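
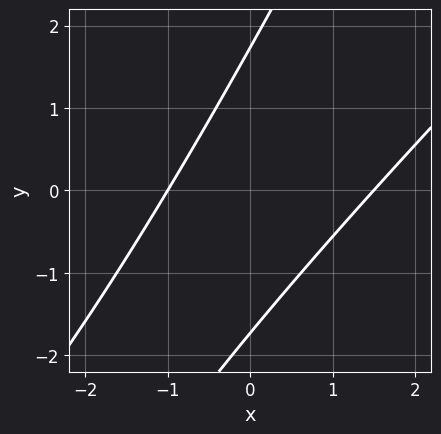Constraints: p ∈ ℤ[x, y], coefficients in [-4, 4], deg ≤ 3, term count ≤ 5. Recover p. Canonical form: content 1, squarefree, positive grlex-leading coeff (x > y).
2*x^2 - 3*x*y + y^2 - x - 3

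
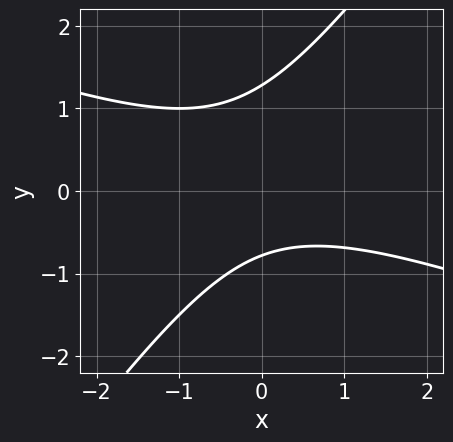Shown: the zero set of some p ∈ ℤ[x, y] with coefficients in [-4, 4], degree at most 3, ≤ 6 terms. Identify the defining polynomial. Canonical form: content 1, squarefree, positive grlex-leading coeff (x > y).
1. The degree is 2 — a generic line meets the curve in up to 2 points.
2. From the visible intercepts: the curve avoids every integer x-axis point in the box.
3. Matching integer coefficients to the picture gives p.

x^2 + 2*x*y - 2*y^2 + y + 2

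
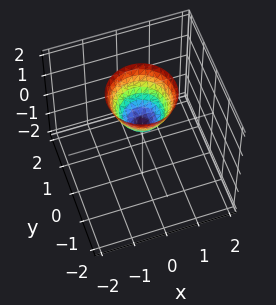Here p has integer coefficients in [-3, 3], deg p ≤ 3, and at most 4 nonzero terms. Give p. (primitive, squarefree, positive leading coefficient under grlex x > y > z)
deg p = 2. No degree-1 surface has this shape.
Symmetries: the z-axis is an axis of rotation, so x and y enter only as x² + y².
Observable constraints: a circular section at z = 1 has radius between 0 and 1; the surface avoids every integer x-axis point in the box; no y-intercept at any integer in the box.
Fitting integer coefficients to these (and the overall shape) gives p.

3*x^2 + 3*y^2 - 2*z + 1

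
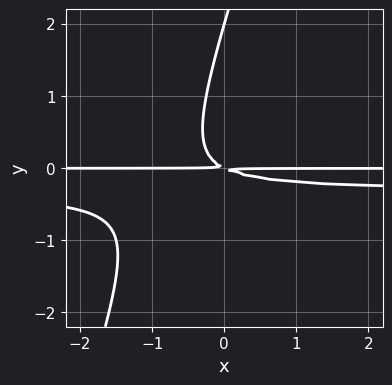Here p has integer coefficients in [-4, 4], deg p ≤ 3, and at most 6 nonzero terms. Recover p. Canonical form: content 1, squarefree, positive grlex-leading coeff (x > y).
3*x*y^2 - y^3 + x*y + 2*y^2

1. deg p = 3. No degree-2 curve has this shape.
2. Reading off the gridlines: one y-axis crossing is at y = 2; the visible x-axis segment lies entirely on the curve.
3. Putting this together gives p.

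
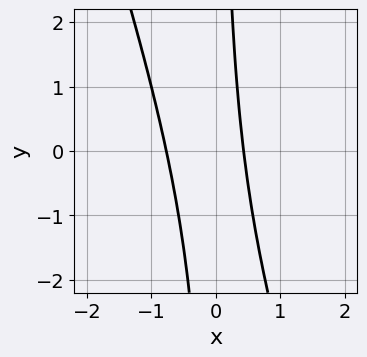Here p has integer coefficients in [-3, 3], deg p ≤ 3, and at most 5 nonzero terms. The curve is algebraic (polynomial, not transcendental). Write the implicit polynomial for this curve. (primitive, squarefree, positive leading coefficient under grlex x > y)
First, the degree is 2 — a generic line meets the curve in up to 2 points.
Then, observable constraints: it misses every integer gridline on the y-axis.
Finally, fitting integer coefficients to these (and the overall shape) gives p.

3*x^2 + x*y + x - 1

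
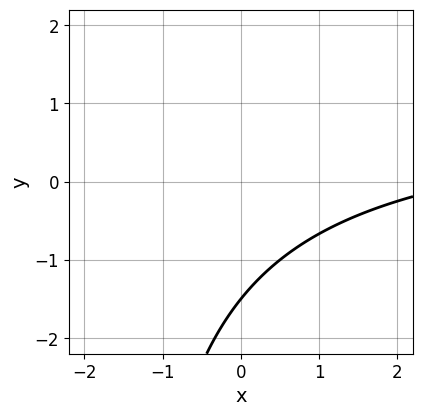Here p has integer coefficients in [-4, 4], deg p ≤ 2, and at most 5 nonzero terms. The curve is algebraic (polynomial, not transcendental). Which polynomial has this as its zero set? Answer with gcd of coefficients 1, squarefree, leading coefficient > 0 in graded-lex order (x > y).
x*y - x + 2*y + 3

First, the degree is 2 — no degree-1 curve has this shape.
Then, from the axis intercepts and sections: it misses every integer gridline on the x-axis.
Finally, solving for integer coefficients yields p as stated.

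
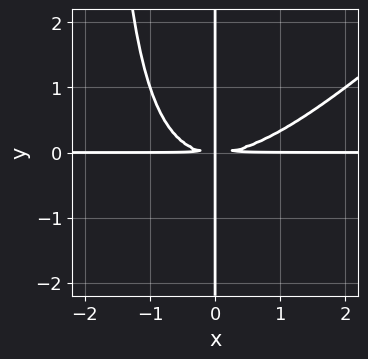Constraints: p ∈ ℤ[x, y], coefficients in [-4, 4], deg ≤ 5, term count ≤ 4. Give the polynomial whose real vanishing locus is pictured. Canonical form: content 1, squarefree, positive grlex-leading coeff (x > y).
x^3*y - x^2*y^2 - 2*x*y^2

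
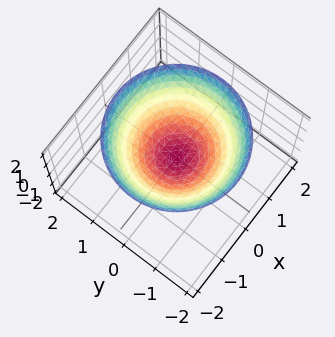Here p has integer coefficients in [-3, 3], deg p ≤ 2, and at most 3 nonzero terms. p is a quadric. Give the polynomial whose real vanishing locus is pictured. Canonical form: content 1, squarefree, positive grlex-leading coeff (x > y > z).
2*x^2 + 2*y^2 - 3*z

First, deg p = 2. A single bowl opening along one axis; a quadric.
Next, symmetries: rotational symmetry about the z-axis ⇒ p depends on x, y only through x² + y².
Next, against the integer gridlines: one y-axis crossing is at y = 0; it crosses the z-axis at the gridline z = 0.
Finally, together with the visible shape, these determine p as stated.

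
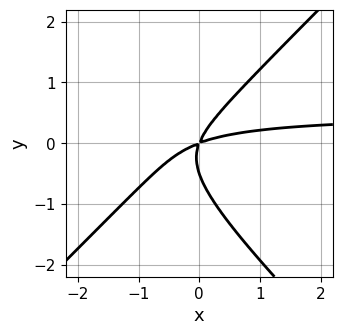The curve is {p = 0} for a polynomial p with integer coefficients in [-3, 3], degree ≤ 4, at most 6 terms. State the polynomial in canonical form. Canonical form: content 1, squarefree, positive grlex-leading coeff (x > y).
First, degree: no degree-2 curve has this shape, so deg p = 3.
Finally, the integer polynomial consistent with all of this is the stated p.

2*x^2*y - 2*y^3 - x^2 + 3*x*y - y^2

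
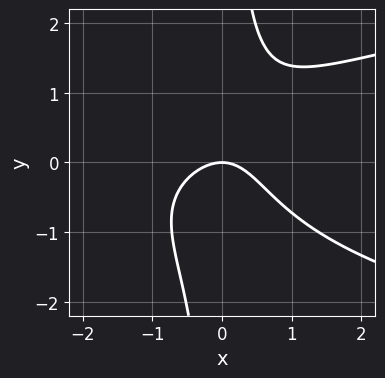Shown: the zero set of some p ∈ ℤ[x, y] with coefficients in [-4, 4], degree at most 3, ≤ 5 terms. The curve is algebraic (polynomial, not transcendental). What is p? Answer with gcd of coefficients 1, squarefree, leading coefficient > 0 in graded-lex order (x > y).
The degree is 3 — the shape is more complex than any degree-2 curve.
Checking where it meets the axes: it crosses the y-axis at the gridline y = 0; it crosses the x-axis at the gridline x = 0.
Matching integer coefficients to the picture gives p.

3*x*y^2 - 3*x^2 + x*y - 3*y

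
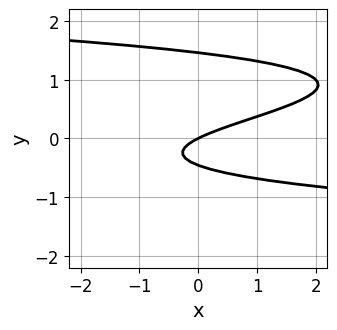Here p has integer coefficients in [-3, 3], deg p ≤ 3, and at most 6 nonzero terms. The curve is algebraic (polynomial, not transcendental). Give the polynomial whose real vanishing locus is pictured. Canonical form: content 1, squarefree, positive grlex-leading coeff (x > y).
1. deg p = 3. A generic line meets the curve in up to 3 points.
2. From the visible intercepts: it crosses the x-axis at the gridline x = 0; one y-axis crossing is at y = 0.
3. Solving for integer coefficients yields p as stated.

3*y^3 - 3*y^2 + x - 2*y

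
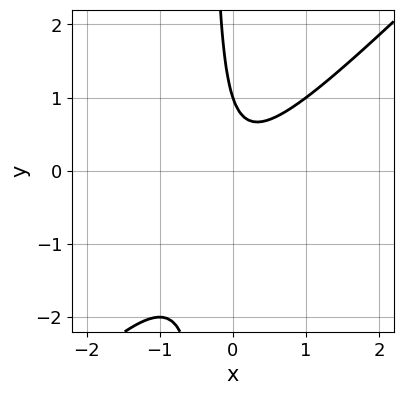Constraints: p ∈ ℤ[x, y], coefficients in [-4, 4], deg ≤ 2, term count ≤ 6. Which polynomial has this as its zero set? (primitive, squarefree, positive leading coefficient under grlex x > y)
(a) deg p = 2.
(b) Reading off the gridlines: one y-axis crossing is at y = 1; it misses every integer gridline on the x-axis.
(c) Fitting integer coefficients to these (and the overall shape) gives p.

3*x^2 - 3*x*y - y + 1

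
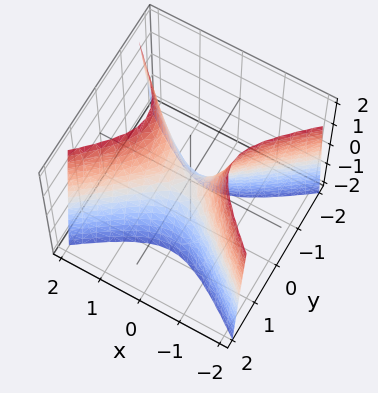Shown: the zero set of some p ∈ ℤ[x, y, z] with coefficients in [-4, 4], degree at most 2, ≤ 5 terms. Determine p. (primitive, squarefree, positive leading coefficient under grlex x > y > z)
2*x^2 - 3*y^2 - z

First, degree: a hyperbolic paraboloid; a quadric, so deg p = 2.
Then, symmetries: mirror symmetry y ↦ −y ⇒ only even powers of y; mirror symmetry x ↦ −x ⇒ only even powers of x.
Next, observable constraints: it meets the y-axis at y = 0 (among the integer gridlines); it crosses the x-axis at the gridline x = 0; one z-axis crossing is at z = 0.
Finally, together with the visible shape, these determine p as stated.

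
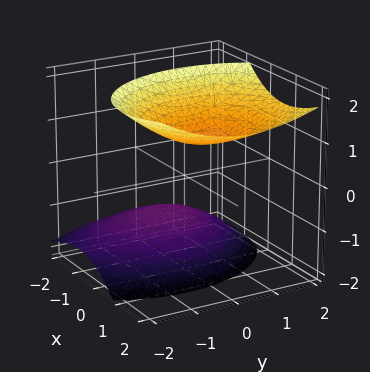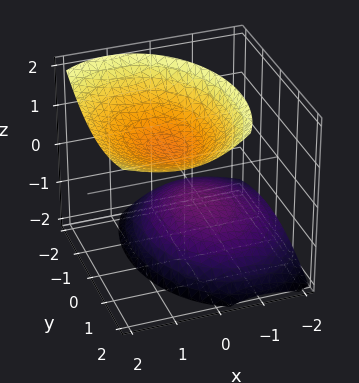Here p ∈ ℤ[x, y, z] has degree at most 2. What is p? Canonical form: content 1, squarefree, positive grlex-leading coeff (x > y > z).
1. There are 2 components. Treating them together as one polynomial.
2. The degree is 2 — no degree-1 surface has this shape.
3. Against the integer gridlines: it misses every integer gridline on the y-axis; it misses every integer gridline on the x-axis; the z-axis gridline crossings are at z ∈ {-1, 1}.
4. Assembling these constraints gives the stated polynomial.

3*x^2 - 3*x*z + 2*y^2 - y*z - 3*z^2 + 3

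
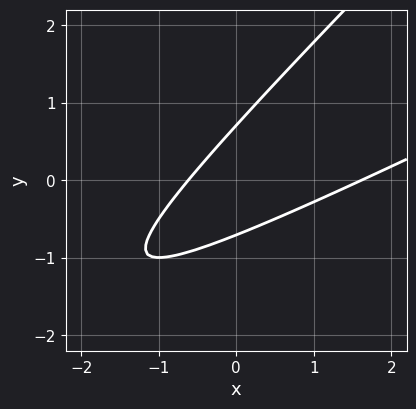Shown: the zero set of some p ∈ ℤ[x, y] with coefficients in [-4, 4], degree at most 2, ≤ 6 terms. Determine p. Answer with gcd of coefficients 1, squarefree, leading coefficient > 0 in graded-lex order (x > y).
(a) The degree is 2 — no degree-1 curve has this shape.
(b) Putting this together gives p.

x^2 - 3*x*y + 2*y^2 - x - 1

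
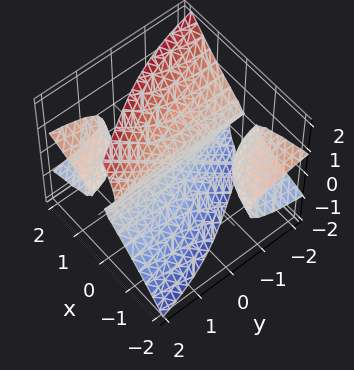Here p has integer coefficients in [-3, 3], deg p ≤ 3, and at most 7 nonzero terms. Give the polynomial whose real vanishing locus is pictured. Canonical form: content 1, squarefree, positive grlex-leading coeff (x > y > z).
x^2*y - 3*x*z^2 - 2*y*z^2 + 2*z^3 - x

(a) The picture has 3 separate pieces.
(b) Degree: no degree-2 surface has this shape, so deg p = 3.
(c) Against the integer gridlines: every point of the y-axis in the box is on the surface; it meets the z-axis at z = 0 (among the integer gridlines); it meets the x-axis at x = 0 (among the integer gridlines).
(d) Matching integer coefficients to the picture gives p.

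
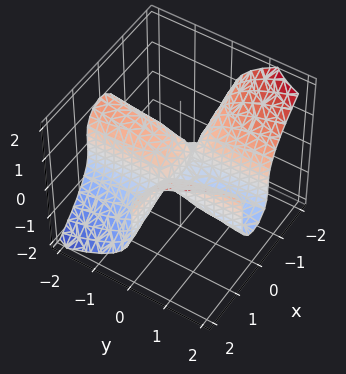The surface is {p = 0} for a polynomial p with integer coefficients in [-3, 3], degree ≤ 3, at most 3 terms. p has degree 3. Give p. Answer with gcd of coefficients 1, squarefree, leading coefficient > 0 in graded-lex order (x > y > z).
3*x^2*y - 2*z^3 - y

1. deg p = 3. A generic line meets the surface in up to 3 points.
2. From the axis intercepts and sections: every point of the x-axis in the box is on the surface; it meets the z-axis at z = 0 (among the integer gridlines); it crosses the y-axis at the gridline y = 0.
3. Matching integer coefficients to the picture gives p.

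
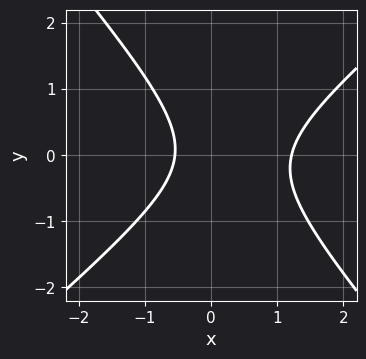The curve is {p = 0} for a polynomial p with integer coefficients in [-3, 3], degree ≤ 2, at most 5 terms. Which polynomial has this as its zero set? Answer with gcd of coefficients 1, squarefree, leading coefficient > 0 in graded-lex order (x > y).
The degree is 2 — the shape is more complex than any degree-1 curve.
Observable constraints: the curve avoids every integer y-axis point in the box.
Matching integer coefficients to the picture gives p.

3*x^2 - x*y - 3*y^2 - 2*x - 2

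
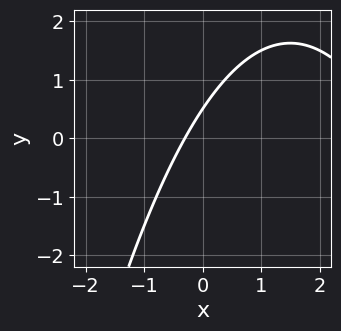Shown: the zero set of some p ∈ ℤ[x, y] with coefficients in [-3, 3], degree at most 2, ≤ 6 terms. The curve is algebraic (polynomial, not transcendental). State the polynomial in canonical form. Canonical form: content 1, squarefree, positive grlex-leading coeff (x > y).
x^2 - 3*x + 2*y - 1

(a) Degree: the shape is more complex than any degree-1 curve, so deg p = 2.
(b) Matching integer coefficients to the picture gives p.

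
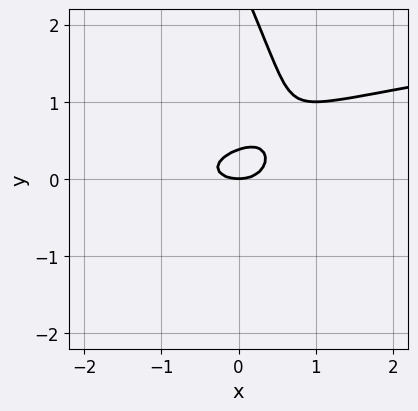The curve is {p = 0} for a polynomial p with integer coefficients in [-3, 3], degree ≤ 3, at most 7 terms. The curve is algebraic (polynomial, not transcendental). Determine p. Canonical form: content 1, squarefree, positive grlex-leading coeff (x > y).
(a) The degree is 3 — the shape is more complex than any degree-2 curve.
(b) From the axis intercepts and sections: it crosses the y-axis at the gridline y = 0; it crosses the x-axis at the gridline x = 0.
(c) The integer polynomial consistent with all of this is the stated p.

2*x*y^2 + y^3 - x^2 - 3*y^2 + y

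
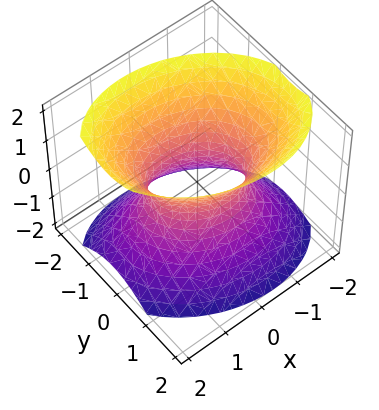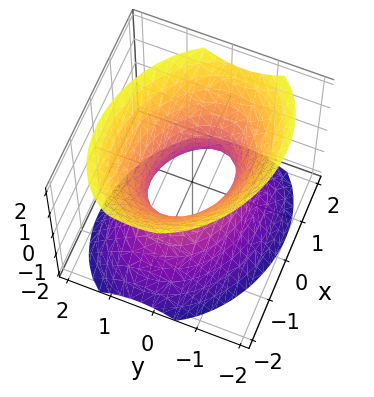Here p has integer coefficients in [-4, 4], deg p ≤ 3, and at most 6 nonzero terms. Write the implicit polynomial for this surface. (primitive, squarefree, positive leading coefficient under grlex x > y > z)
(a) deg p = 2.
(b) Against the integer gridlines: no z-intercept at any integer in the box; the x-axis gridline crossings are at x ∈ {-1, 1}.
(c) Solving for integer coefficients yields p as stated.

2*x^2 + x*y + 3*y^2 - 2*z^2 - 2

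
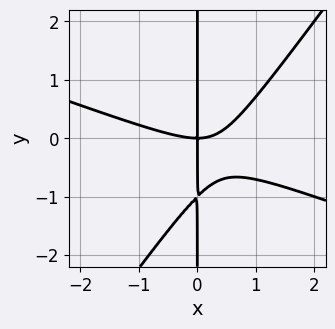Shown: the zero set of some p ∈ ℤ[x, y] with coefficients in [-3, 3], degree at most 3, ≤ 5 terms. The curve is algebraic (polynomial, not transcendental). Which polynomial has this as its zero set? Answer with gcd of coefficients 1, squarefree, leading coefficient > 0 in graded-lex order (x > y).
x^3 + 2*x^2*y - 2*x*y^2 - 2*x*y

First, degree: the shape is more complex than any degree-2 curve, so deg p = 3.
Then, against the integer gridlines: the visible y-axis segment lies entirely on the curve; it crosses the x-axis at the gridline x = 0.
Finally, together with the visible shape, these determine p as stated.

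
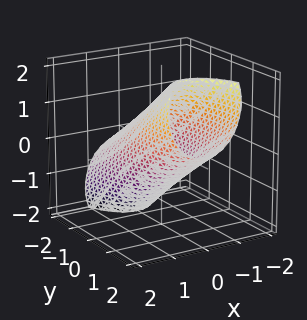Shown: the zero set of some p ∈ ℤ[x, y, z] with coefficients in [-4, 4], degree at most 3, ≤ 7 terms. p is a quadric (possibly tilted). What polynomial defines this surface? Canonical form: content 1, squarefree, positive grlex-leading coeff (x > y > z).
(a) deg p = 2. A generic line meets the surface in up to 2 points.
(b) Checking where it meets the axes: the x-axis gridline crossings are at x ∈ {-1, 1}.
(c) Fitting integer coefficients to these (and the overall shape) gives p.

3*x^2 + y^2 - 3*y*z + 2*z^2 - 3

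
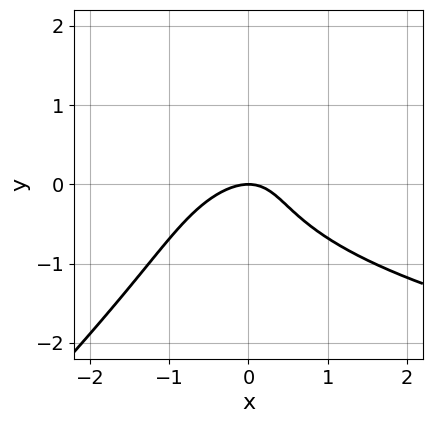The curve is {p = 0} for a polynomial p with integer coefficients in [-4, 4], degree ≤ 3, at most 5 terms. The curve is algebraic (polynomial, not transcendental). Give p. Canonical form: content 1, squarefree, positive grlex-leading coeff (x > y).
3*x*y^2 - 3*y^3 - 3*x^2 + 2*x*y - 3*y

1. deg p = 3.
2. From the visible intercepts: it meets the x-axis at x = 0 (among the integer gridlines); one y-axis crossing is at y = 0.
3. The integer polynomial consistent with all of this is the stated p.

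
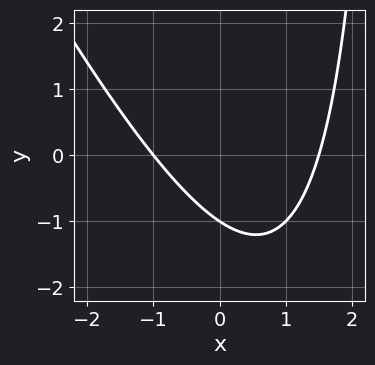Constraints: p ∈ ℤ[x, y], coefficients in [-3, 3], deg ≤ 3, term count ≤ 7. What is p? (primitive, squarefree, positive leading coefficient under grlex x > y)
2*x^2 + x*y - x - 3*y - 3

(a) The degree is 2 — no degree-1 curve has this shape.
(b) Checking where it meets the axes: it crosses the y-axis at the gridline y = -1; it meets the x-axis at x = -1 (among the integer gridlines).
(c) Together with the visible shape, these determine p as stated.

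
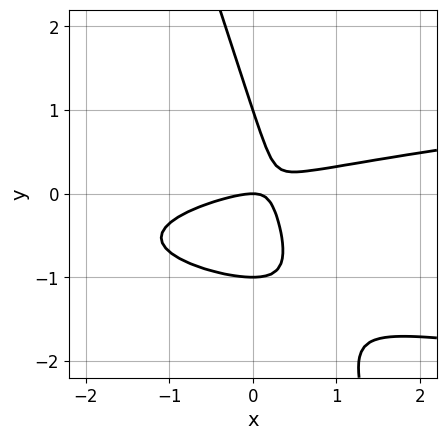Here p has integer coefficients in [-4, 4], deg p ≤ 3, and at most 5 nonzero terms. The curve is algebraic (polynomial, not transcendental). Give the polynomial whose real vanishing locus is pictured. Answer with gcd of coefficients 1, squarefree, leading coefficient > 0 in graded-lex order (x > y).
deg p = 3. No degree-2 curve has this shape.
Against the integer gridlines: it meets the x-axis at x = 0 (among the integer gridlines); among the integer gridlines, it crosses the y-axis at y ∈ {-1, 0, 1}.
Solving for integer coefficients yields p as stated.

3*x*y^2 + y^3 - x^2 + 3*x*y - y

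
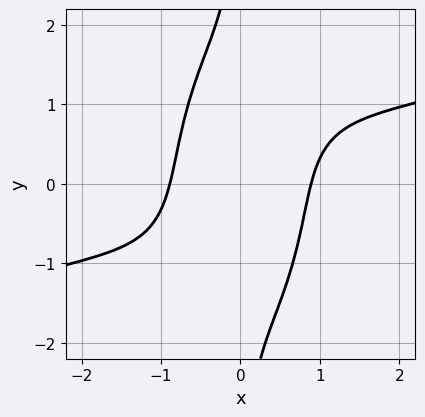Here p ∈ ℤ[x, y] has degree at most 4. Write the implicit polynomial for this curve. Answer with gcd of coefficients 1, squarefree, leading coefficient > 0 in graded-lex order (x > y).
The degree is 4 — the shape is more complex than any degree-3 curve.
Reading off the gridlines: the curve avoids every integer y-axis point in the box.
Together with the visible shape, these determine p as stated.

x^4 - 3*x^3*y - x*y^3 + 3*x^2 - 3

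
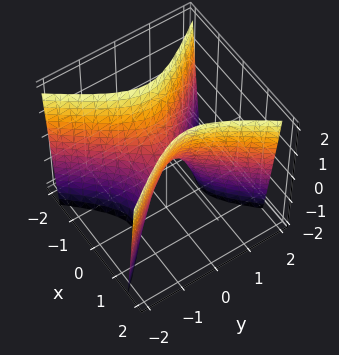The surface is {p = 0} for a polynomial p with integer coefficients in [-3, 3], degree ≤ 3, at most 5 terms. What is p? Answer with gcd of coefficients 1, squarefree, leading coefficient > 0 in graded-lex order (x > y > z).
3*x^2 - 2*y^2 - z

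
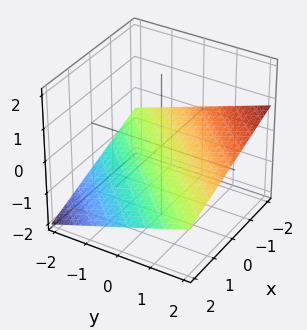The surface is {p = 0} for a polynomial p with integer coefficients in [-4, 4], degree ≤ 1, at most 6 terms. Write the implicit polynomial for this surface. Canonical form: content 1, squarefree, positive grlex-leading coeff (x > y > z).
x - y + 3*z + 2

First, degree: the surface is flat (a plane), so deg p = 1.
Then, reading off the gridlines: it meets the x-axis at x = -2 (among the integer gridlines); one y-axis crossing is at y = 2.
Finally, assembling these constraints gives the stated polynomial.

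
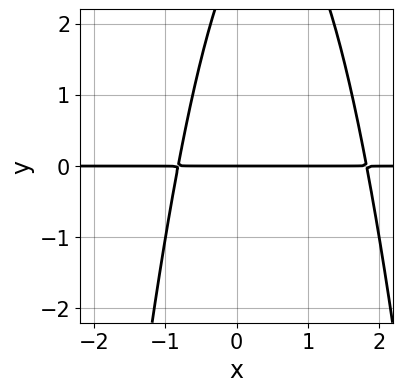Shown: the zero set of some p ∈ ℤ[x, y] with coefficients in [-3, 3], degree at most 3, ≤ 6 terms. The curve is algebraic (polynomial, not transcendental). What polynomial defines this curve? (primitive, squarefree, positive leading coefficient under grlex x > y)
2*x^2*y - 2*x*y + y^2 - 3*y

(a) deg p = 3. A generic line meets the curve in up to 3 points.
(b) From the axis intercepts and sections: one y-axis crossing is at y = 0; every point of the x-axis in the box is on the curve.
(c) These observations pin down the coefficients.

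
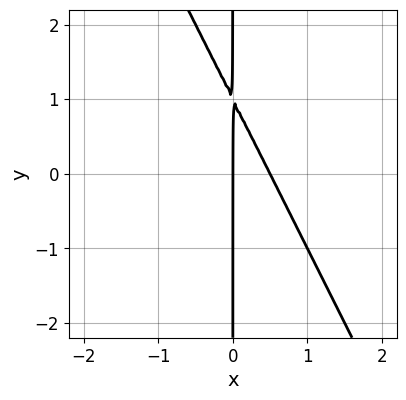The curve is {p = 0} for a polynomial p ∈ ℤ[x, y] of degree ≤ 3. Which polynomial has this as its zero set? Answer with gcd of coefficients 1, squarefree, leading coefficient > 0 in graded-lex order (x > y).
2*x^2 + x*y - x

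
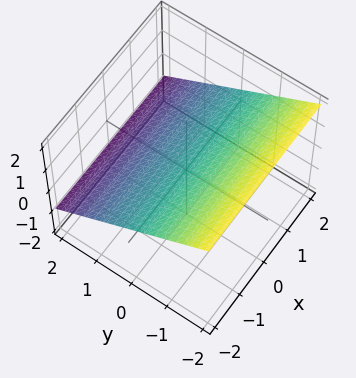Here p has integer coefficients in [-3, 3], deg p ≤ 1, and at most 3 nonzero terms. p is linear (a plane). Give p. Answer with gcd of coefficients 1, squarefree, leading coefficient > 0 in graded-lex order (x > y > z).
1. The degree is 1 — the surface is flat (a plane).
2. From the visible intercepts: one y-axis crossing is at y = 1; no x-intercept at any integer in the box.
3. Assembling these constraints gives the stated polynomial.

2*y + 3*z - 2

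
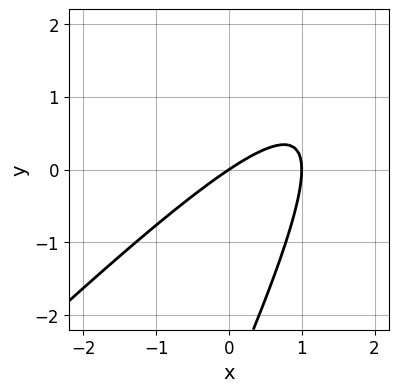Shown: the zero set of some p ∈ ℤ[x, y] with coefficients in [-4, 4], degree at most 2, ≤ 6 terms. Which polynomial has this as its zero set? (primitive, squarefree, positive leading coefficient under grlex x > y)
2*x^2 - 3*x*y + y^2 - 2*x + 3*y

(a) Degree: the shape is more complex than any degree-1 curve, so deg p = 2.
(b) From the visible intercepts: among the integer gridlines, it crosses the x-axis at x ∈ {0, 1}; one y-axis crossing is at y = 0.
(c) Together with the visible shape, these determine p as stated.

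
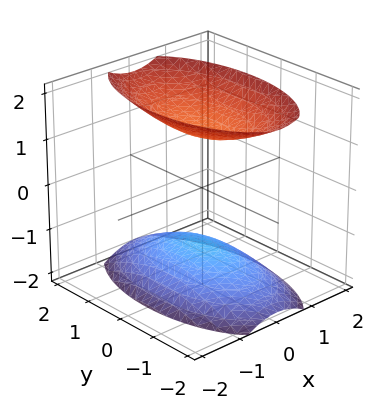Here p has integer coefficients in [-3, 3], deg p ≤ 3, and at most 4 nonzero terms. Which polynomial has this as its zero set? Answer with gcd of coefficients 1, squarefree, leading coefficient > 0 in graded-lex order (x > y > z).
3*x^2 + y^2 - 2*z^2 + 3

1. There are 2 components. They look like related sheets of one shape, so recover p as a whole.
2. The degree is 2 — two sheets facing apart; a quadric.
3. Symmetries: the z ↦ −z reflection is a symmetry, so z appears only in even powers; it's symmetric under y → −y, forcing even powers of y; mirror symmetry x ↦ −x ⇒ only even powers of x.
4. Observable constraints: it misses every integer gridline on the y-axis; no x-intercept at any integer in the box.
5. These observations pin down the coefficients.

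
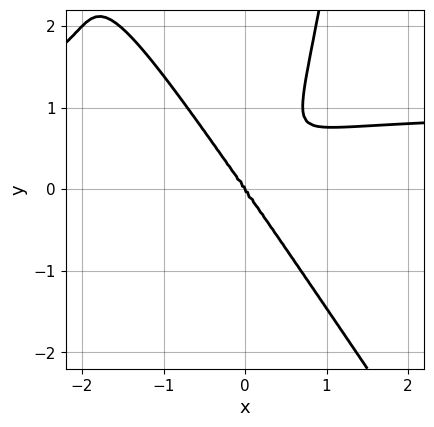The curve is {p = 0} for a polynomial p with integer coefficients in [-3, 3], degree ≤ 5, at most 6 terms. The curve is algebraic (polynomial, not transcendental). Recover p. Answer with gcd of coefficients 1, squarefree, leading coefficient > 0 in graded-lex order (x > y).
(a) Degree: a generic line meets the curve in up to 4 points, so deg p = 4.
(b) Against the integer gridlines: it meets the x-axis at x = 0 (among the integer gridlines); it meets the y-axis at y = 0 (among the integer gridlines).
(c) The integer polynomial consistent with all of this is the stated p.

3*x^3*y + 2*x^2*y^2 - 3*x^3 - y^3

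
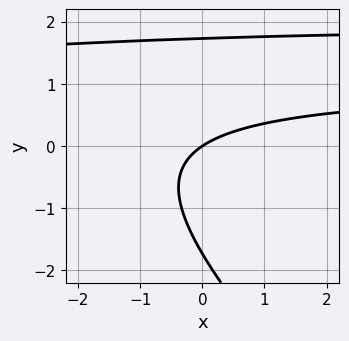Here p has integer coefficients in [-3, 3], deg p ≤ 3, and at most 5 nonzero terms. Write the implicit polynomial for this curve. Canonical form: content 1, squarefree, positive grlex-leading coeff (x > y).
x*y^2 + y^3 - 3*x*y + 2*x - 3*y

First, the degree is 3 — a generic line meets the curve in up to 3 points.
Then, reading off the gridlines: it crosses the y-axis at the gridline y = 0; one x-axis crossing is at x = 0.
Finally, putting this together gives p.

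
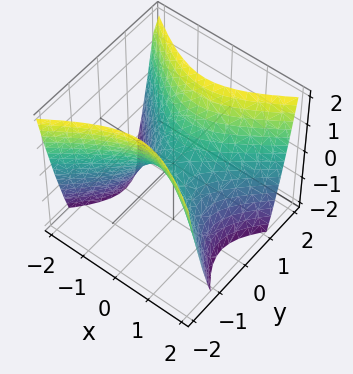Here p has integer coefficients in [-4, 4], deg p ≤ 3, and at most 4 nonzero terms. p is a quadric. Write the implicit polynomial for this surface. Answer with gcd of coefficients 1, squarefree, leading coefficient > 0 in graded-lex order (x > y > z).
2*x^2 - 3*y^2 + 2*z

1. Degree: a hyperbolic paraboloid; a quadric, so deg p = 2.
2. Symmetries: mirror symmetry x ↦ −x ⇒ only even powers of x; it's symmetric under y → −y, forcing even powers of y.
3. From the visible intercepts: it crosses the y-axis at the gridline y = 0; it meets the x-axis at x = 0 (among the integer gridlines).
4. Matching integer coefficients to the picture gives p.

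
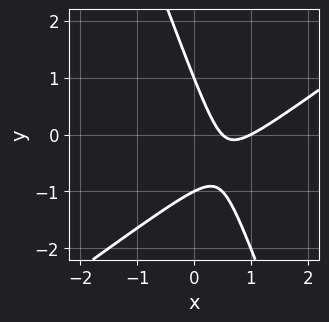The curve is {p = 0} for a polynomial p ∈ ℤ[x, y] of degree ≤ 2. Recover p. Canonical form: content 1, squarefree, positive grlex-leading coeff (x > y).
2*x^2 - 2*x*y - y^2 - 3*x + 1

First, degree: the shape is more complex than any degree-1 curve, so deg p = 2.
Then, reading off the gridlines: the y-axis gridline crossings are at y ∈ {-1, 1}; one x-axis crossing is at x = 1.
Finally, fitting integer coefficients to these (and the overall shape) gives p.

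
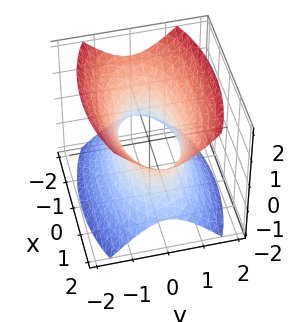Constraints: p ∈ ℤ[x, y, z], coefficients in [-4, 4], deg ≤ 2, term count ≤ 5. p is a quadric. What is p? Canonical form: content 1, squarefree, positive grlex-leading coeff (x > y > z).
x^2 + 3*y^2 - 2*z^2 - 2

(a) Degree: an hourglass — one-sheet hyperboloid; a quadric, so deg p = 2.
(b) Symmetries: the y ↦ −y reflection is a symmetry, so y appears only in even powers; the x ↦ −x reflection is a symmetry, so x appears only in even powers; mirror symmetry z ↦ −z ⇒ only even powers of z.
(c) Against the integer gridlines: the surface avoids every integer z-axis point in the box.
(d) Together with the visible shape, these determine p as stated.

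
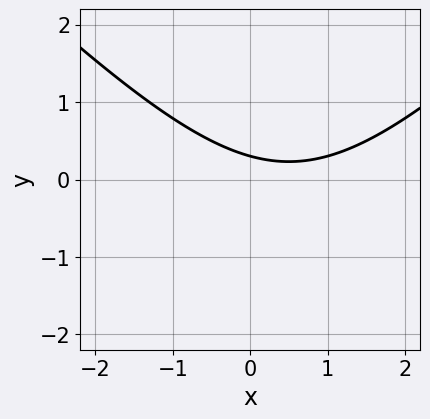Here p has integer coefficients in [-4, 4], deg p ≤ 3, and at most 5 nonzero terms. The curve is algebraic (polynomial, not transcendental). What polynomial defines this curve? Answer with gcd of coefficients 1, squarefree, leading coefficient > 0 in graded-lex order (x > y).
x^2 - y^2 - x - 3*y + 1

(a) deg p = 2. A generic line meets the curve in up to 2 points.
(b) Reading off the gridlines: the curve avoids every integer x-axis point in the box.
(c) Putting this together gives p.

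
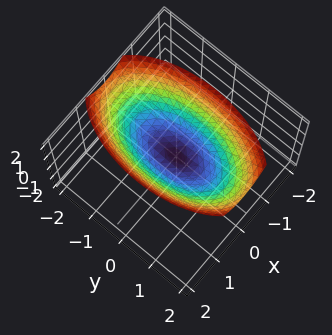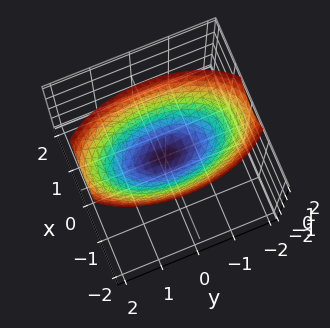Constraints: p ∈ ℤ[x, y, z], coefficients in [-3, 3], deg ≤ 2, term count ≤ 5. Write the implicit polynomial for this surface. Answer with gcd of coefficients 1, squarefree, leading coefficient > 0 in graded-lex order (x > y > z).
3*x^2 + y^2 - 3*z

First, the degree is 2 — a paraboloid; a quadric.
Then, symmetries: the x ↦ −x reflection is a symmetry, so x appears only in even powers; it's symmetric under y → −y, forcing even powers of y.
Then, observable constraints: one x-axis crossing is at x = 0; it meets the y-axis at y = 0 (among the integer gridlines).
Finally, together with the visible shape, these determine p as stated.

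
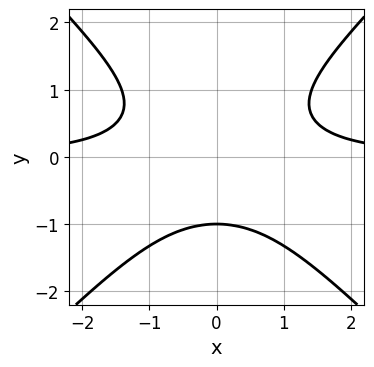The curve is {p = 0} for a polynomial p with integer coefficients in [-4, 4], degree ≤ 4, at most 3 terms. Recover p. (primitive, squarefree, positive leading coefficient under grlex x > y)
x^2*y - y^3 - 1

1. deg p = 3. The shape is more complex than any degree-2 curve.
2. Symmetries: the x ↦ −x reflection is a symmetry, so x appears only in even powers.
3. Against the integer gridlines: it misses every integer gridline on the x-axis; it crosses the y-axis at the gridline y = -1.
4. These observations pin down the coefficients.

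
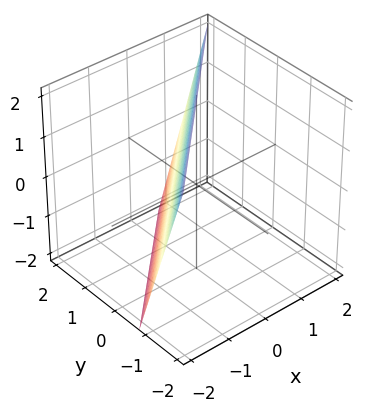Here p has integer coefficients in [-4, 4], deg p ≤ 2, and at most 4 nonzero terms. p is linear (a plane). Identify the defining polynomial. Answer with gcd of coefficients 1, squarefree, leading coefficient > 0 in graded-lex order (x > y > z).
(a) The degree is 1 — every cross-section is a straight line — this is a plane.
(b) From the visible intercepts: one z-axis crossing is at z = 2.
(c) These observations pin down the coefficients.

3*x - 3*y - z + 2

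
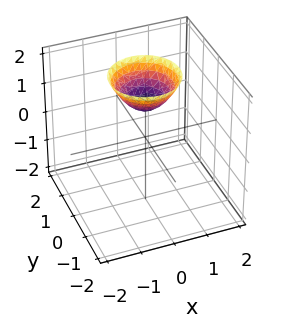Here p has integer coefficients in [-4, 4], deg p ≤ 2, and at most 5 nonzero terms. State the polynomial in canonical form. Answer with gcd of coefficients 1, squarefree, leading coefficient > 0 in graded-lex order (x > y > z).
First, degree: a generic line meets the surface in up to 2 points, so deg p = 2.
Next, by symmetry, the surface is invariant under rotation about z: p = q(x² + y², z).
Then, against the integer gridlines: a circular section at z = 2 has radius exactly 1; the surface avoids every integer x-axis point in the box; it meets the z-axis at z = 1 (among the integer gridlines).
Finally, these observations pin down the coefficients.

x^2 + y^2 - z + 1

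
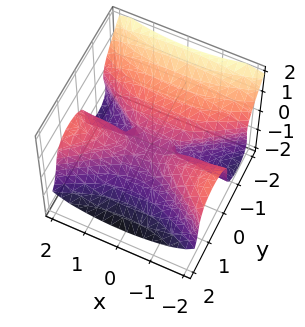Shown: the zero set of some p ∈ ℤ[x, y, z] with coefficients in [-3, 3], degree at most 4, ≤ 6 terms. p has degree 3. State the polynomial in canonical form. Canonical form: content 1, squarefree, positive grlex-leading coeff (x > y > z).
x^2*y - 2*y^3 - 3*z^3 + y^2 - y*z

The degree is 3 — no degree-2 surface has this shape.
Observable constraints: one y-axis crossing is at y = 0; every point of the x-axis in the box is on the surface.
Together with the visible shape, these determine p as stated.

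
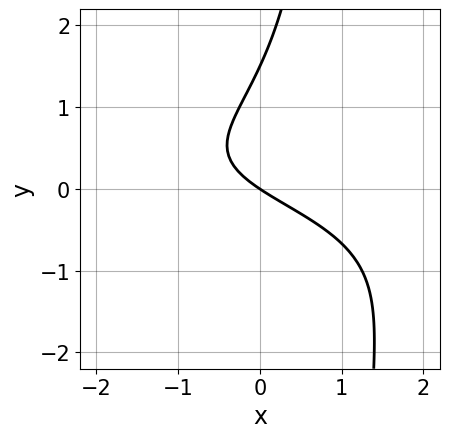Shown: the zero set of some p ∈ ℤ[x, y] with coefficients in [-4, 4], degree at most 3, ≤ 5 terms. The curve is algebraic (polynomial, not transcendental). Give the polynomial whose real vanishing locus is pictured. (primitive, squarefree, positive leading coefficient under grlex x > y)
2*x*y^2 - 2*y^2 + 2*x + 3*y

1. The degree is 3 — no degree-2 curve has this shape.
2. Observable constraints: one y-axis crossing is at y = 0; it meets the x-axis at x = 0 (among the integer gridlines).
3. The integer polynomial consistent with all of this is the stated p.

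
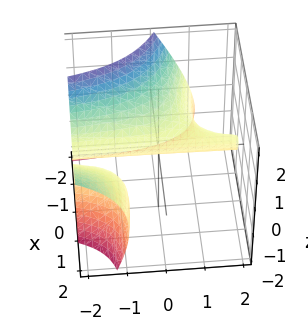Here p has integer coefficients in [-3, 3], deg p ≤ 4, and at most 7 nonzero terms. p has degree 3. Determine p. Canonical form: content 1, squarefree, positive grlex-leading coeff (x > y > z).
x^3 + 3*x^2*y - 2*x*y*z + 3*z^2 + 2*x

First, I count 2 distinct pieces. Treating them together as one polynomial.
Next, degree: no degree-2 surface has this shape, so deg p = 3.
Then, checking where it meets the axes: it crosses the z-axis at the gridline z = 0; it meets the x-axis at x = 0 (among the integer gridlines); the visible y-axis segment lies entirely on the surface.
Finally, putting this together gives p.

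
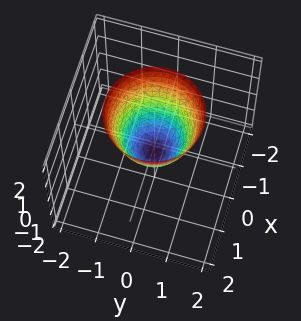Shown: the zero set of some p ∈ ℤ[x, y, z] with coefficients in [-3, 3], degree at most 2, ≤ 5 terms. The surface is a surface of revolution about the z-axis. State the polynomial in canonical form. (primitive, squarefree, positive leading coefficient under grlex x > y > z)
First, degree: no degree-1 surface has this shape, so deg p = 2.
Then, symmetries: rotational symmetry about the z-axis ⇒ p depends on x, y only through x² + y².
Then, from the visible intercepts: a circular section at z = 0 has radius between 0 and 1.
Finally, these observations pin down the coefficients.

3*x^2 + 3*y^2 - 2*z - 1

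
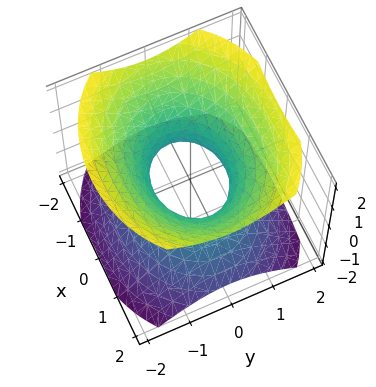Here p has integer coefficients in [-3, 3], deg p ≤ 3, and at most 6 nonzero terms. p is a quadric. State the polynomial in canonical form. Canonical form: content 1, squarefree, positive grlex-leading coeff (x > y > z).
2*x^2 + 3*y^2 - 3*z^2 - 2

Degree: one connected sheet with a waist; a quadric, so deg p = 2.
Symmetries: mirror symmetry x ↦ −x ⇒ only even powers of x; the y ↦ −y reflection is a symmetry, so y appears only in even powers; the z ↦ −z reflection is a symmetry, so z appears only in even powers.
From the axis intercepts and sections: among the integer gridlines, it crosses the x-axis at x ∈ {-1, 1}; no z-intercept at any integer in the box.
The integer polynomial consistent with all of this is the stated p.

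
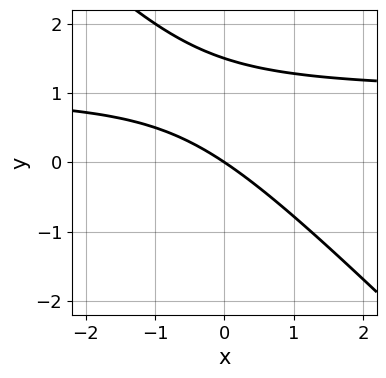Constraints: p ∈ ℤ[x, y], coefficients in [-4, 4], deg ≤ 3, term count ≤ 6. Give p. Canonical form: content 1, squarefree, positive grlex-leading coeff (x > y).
deg p = 2. A generic line meets the curve in up to 2 points.
Checking where it meets the axes: it meets the y-axis at y = 0 (among the integer gridlines); it crosses the x-axis at the gridline x = 0.
Solving for integer coefficients yields p as stated.

2*x*y + 2*y^2 - 2*x - 3*y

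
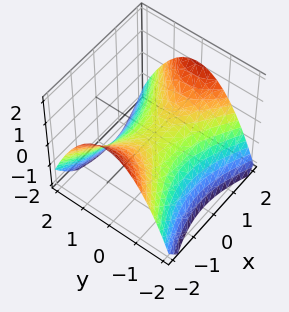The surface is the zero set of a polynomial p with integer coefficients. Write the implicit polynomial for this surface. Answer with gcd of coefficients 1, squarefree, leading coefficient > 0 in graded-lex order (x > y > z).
The degree is 2 — a saddle surface; a quadric.
Symmetries: mirror symmetry y ↦ −y ⇒ only even powers of y; it's symmetric under x → −x, forcing even powers of x.
Observable constraints: it crosses the y-axis at the gridline y = 0; it crosses the x-axis at the gridline x = 0; it meets the z-axis at z = 0 (among the integer gridlines).
Putting this together gives p.

x^2 - 2*y^2 - 3*z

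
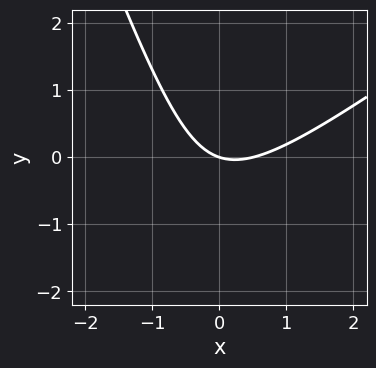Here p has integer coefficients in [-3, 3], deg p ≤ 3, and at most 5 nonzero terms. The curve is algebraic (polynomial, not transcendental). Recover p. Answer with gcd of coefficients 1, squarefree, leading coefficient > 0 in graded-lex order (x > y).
1. Degree: the shape is more complex than any degree-1 curve, so deg p = 2.
2. Against the integer gridlines: one y-axis crossing is at y = 0; it crosses the x-axis at the gridline x = 0.
3. Together with the visible shape, these determine p as stated.

2*x^2 - 2*x*y - y^2 - x - 3*y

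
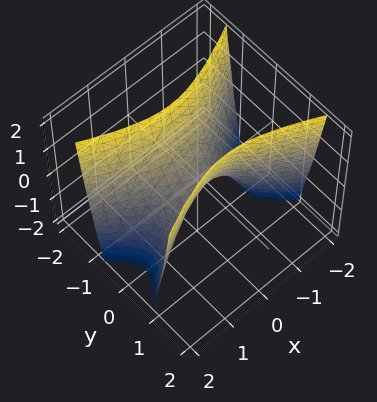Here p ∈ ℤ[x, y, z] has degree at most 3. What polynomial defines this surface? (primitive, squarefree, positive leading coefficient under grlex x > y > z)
Degree: a hyperbolic paraboloid; a quadric, so deg p = 2.
Symmetries: mirror symmetry x ↦ −x ⇒ only even powers of x; it's symmetric under y → −y, forcing even powers of y.
Checking where it meets the axes: one y-axis crossing is at y = 0; one x-axis crossing is at x = 0; one z-axis crossing is at z = 0.
Putting this together gives p.

x^2 - 3*y^2 + z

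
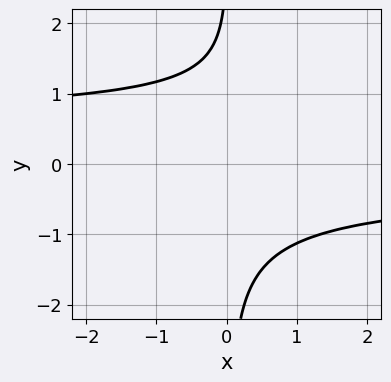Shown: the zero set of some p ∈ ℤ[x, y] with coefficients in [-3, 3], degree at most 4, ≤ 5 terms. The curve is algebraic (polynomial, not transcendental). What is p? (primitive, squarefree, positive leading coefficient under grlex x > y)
(a) deg p = 4.
(b) Against the integer gridlines: the curve avoids every integer x-axis point in the box; it misses every integer gridline on the y-axis.
(c) Matching integer coefficients to the picture gives p.

2*x*y^3 - x*y^2 - y + 3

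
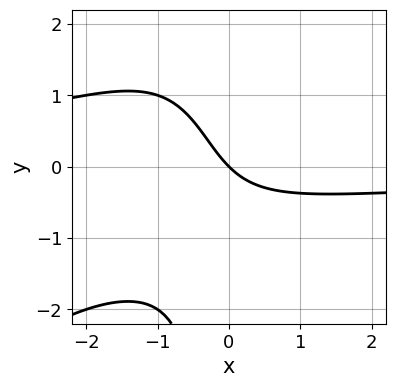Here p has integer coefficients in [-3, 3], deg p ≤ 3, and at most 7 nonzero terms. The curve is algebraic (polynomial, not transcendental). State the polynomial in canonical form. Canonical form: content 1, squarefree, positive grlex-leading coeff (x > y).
x^2*y - x*y^2 + 2*x*y + 2*x + 2*y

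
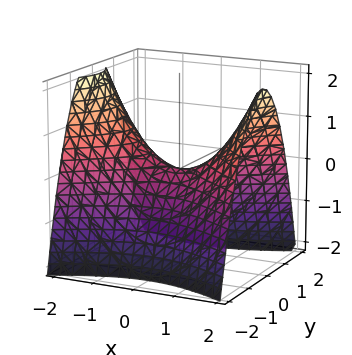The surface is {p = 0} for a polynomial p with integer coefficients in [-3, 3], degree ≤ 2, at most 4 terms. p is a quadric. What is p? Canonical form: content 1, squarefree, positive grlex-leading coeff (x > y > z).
x^2 - 2*y^2 - 2*z

1. Degree: a saddle surface; a quadric, so deg p = 2.
2. Symmetries: the x ↦ −x reflection is a symmetry, so x appears only in even powers; the y ↦ −y reflection is a symmetry, so y appears only in even powers.
3. Reading off the gridlines: it meets the y-axis at y = 0 (among the integer gridlines); it crosses the x-axis at the gridline x = 0; one z-axis crossing is at z = 0.
4. The integer polynomial consistent with all of this is the stated p.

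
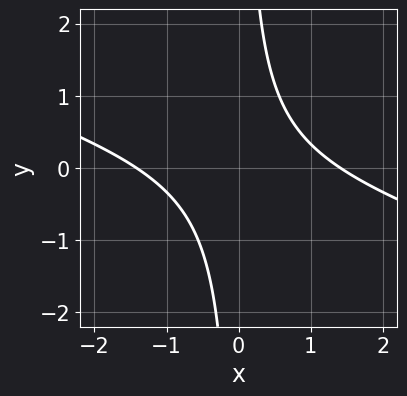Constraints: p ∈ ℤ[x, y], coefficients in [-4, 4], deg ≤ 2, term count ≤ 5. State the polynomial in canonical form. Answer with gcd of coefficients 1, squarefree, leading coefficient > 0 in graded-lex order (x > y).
The degree is 2 — no degree-1 curve has this shape.
Observable constraints: no y-intercept at any integer in the box.
Matching integer coefficients to the picture gives p.

x^2 + 3*x*y - 2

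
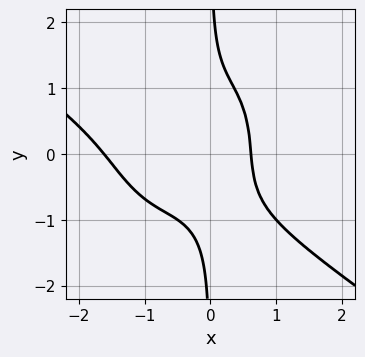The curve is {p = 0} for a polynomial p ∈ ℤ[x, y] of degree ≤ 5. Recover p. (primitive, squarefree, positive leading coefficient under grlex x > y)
2*x^4 + 2*x^3*y + 2*x*y^3 + 3*x^3 - 1

First, deg p = 4. No degree-3 curve has this shape.
Then, from the visible intercepts: the curve avoids every integer y-axis point in the box.
Finally, these observations pin down the coefficients.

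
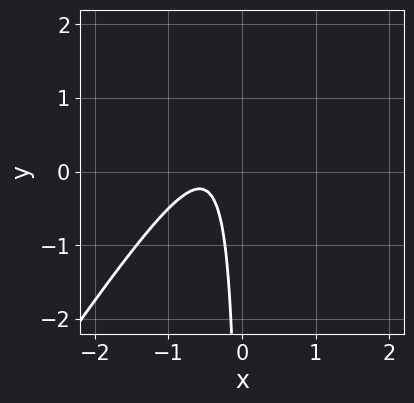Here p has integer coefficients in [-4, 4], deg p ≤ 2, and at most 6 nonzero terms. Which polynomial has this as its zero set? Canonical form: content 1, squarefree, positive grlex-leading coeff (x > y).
3*x^2 - 2*x*y + 3*x + 1

First, degree: the shape is more complex than any degree-1 curve, so deg p = 2.
Then, from the axis intercepts and sections: the curve avoids every integer x-axis point in the box; it misses every integer gridline on the y-axis.
Finally, assembling these constraints gives the stated polynomial.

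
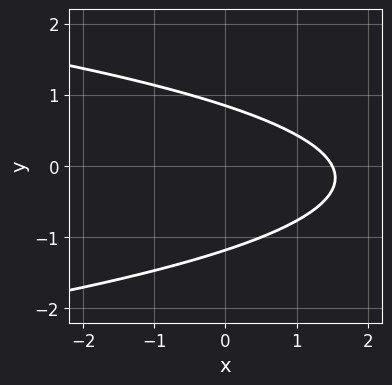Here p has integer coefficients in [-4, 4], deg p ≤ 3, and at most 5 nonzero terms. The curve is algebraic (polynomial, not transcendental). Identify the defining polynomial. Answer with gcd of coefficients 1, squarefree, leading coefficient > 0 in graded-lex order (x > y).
3*y^2 + 2*x + y - 3

First, the degree is 2 — no degree-1 curve has this shape.
Finally, matching integer coefficients to the picture gives p.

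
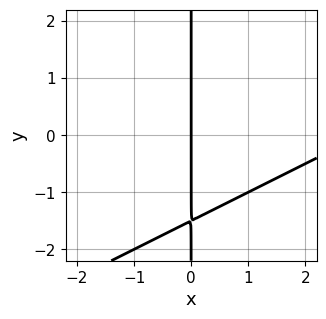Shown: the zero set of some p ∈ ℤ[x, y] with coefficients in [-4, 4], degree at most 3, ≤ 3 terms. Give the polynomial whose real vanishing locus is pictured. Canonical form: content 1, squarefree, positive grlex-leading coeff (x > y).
x^2 - 2*x*y - 3*x

First, degree: no degree-1 curve has this shape, so deg p = 2.
Next, against the integer gridlines: every point of the y-axis in the box is on the curve; it meets the x-axis at x = 0 (among the integer gridlines).
Finally, assembling these constraints gives the stated polynomial.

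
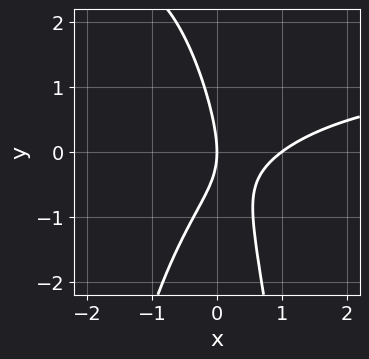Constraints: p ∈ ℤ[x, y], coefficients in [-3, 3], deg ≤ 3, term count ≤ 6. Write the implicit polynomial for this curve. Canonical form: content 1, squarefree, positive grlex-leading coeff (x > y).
(a) Degree: the shape is more complex than any degree-2 curve, so deg p = 3.
(b) From the visible intercepts: it meets the y-axis at y = 0 (among the integer gridlines); among the integer gridlines, it crosses the x-axis at x ∈ {0, 1}.
(c) Fitting integer coefficients to these (and the overall shape) gives p.

2*x^2*y - 3*x^2 + 2*x*y + y^2 + 3*x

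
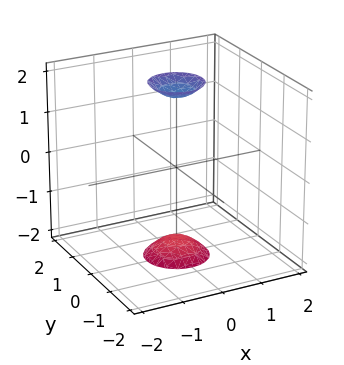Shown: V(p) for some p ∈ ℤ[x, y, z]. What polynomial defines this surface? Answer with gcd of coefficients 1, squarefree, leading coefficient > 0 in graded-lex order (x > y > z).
First, there are 2 components.
Next, the degree is 2 — a generic line meets the surface in up to 2 points.
Then, symmetries: rotational symmetry about the z-axis ⇒ p depends on x, y only through x² + y².
Next, reading off the gridlines: it misses every integer gridline on the x-axis; a circular section at z = -2 has radius between 0 and 1.
Finally, together with the visible shape, these determine p as stated.

3*x^2 + 3*y^2 - z^2 + 3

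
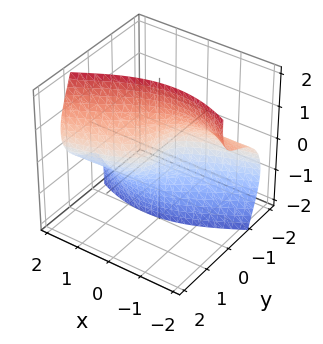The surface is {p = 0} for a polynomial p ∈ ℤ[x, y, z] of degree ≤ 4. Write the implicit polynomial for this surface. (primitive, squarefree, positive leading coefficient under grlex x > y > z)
First, the degree is 3 — no degree-2 surface has this shape.
Then, observable constraints: every point of the z-axis in the box is on the surface; one y-axis crossing is at y = 0.
Finally, these observations pin down the coefficients.

x^2*z - 2*y^3 - 3*y*z^2 + 2*x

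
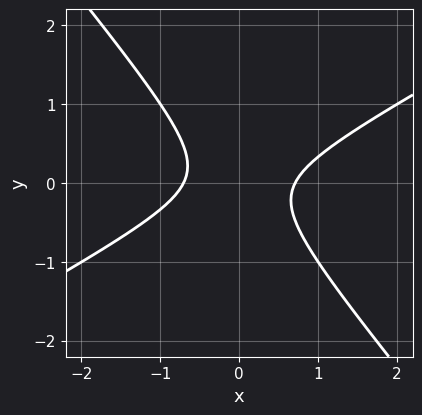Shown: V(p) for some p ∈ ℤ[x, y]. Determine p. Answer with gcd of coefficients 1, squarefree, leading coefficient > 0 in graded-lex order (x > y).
2*x^2 - 2*x*y - 3*y^2 - 1

(a) deg p = 2. A generic line meets the curve in up to 2 points.
(b) Observable constraints: no y-intercept at any integer in the box.
(c) Matching integer coefficients to the picture gives p.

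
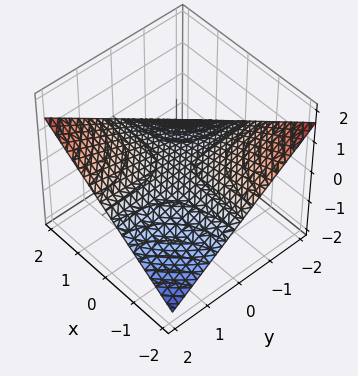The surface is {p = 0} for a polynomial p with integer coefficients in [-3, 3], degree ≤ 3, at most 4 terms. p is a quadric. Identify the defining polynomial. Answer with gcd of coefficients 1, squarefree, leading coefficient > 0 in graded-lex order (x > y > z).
x*y - 3*z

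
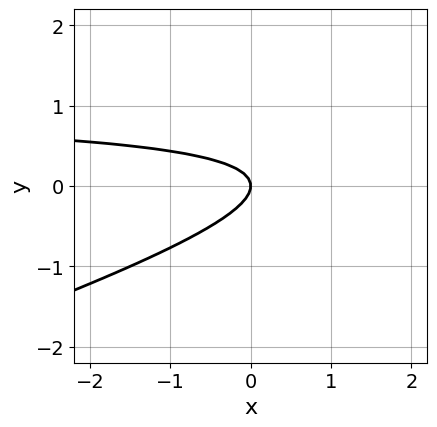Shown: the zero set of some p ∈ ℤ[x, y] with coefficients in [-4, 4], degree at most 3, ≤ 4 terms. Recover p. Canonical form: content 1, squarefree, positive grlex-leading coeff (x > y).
(a) Degree: a generic line meets the curve in up to 2 points, so deg p = 2.
(b) Against the integer gridlines: it meets the x-axis at x = 0 (among the integer gridlines); it meets the y-axis at y = 0 (among the integer gridlines).
(c) Solving for integer coefficients yields p as stated.

x*y - 3*y^2 - x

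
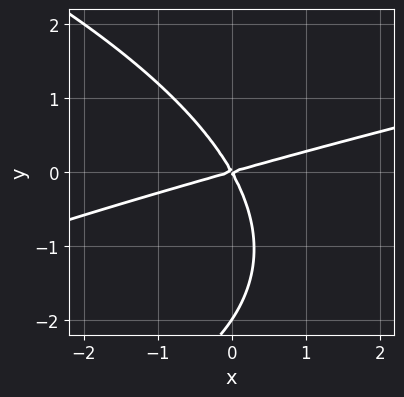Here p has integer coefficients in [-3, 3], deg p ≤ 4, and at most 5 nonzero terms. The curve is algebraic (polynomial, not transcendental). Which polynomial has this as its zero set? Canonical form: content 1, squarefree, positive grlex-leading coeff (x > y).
First, deg p = 3.
Next, reading off the gridlines: it crosses the x-axis at the gridline x = 0; among the integer gridlines, it crosses the y-axis at y ∈ {-2, 0}.
Finally, putting this together gives p.

y^3 - x^2 + 3*x*y + 2*y^2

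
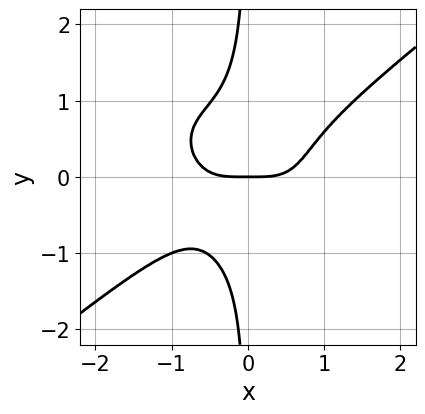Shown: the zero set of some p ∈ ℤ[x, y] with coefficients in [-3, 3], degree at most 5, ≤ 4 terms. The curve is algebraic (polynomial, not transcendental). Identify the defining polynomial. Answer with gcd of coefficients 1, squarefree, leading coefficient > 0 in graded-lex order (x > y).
x^4 - 2*x*y^3 - y

(a) deg p = 4.
(b) Checking where it meets the axes: it crosses the y-axis at the gridline y = 0; it meets the x-axis at x = 0 (among the integer gridlines).
(c) Putting this together gives p.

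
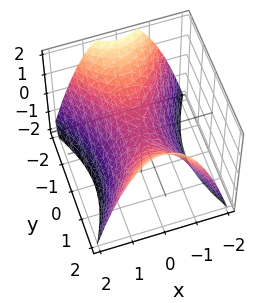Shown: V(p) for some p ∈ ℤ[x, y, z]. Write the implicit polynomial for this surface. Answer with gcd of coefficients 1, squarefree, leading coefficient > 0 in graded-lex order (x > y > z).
deg p = 2. A hyperbolic paraboloid; a quadric.
Symmetries: the x ↦ −x reflection is a symmetry, so x appears only in even powers; it's symmetric under y → −y, forcing even powers of y.
Observable constraints: it crosses the z-axis at the gridline z = 0; one y-axis crossing is at y = 0; it meets the x-axis at x = 0 (among the integer gridlines).
Matching integer coefficients to the picture gives p.

2*x^2 - y^2 + 2*z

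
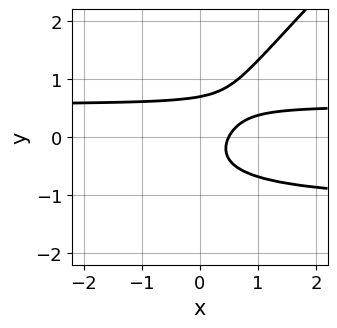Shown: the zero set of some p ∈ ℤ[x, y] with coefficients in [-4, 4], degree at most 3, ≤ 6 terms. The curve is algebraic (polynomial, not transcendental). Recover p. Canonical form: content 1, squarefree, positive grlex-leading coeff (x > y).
The degree is 3 — a generic line meets the curve in up to 3 points.
Solving for integer coefficients yields p as stated.

3*x*y^2 - 3*y^3 + 2*x*y - 2*x + 1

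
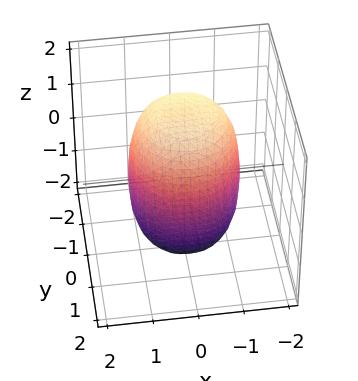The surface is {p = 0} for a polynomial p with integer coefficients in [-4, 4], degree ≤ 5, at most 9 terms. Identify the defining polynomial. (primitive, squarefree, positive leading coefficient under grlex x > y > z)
deg p = 4.
Symmetries: rotational symmetry about the z-axis ⇒ p depends on x, y only through x² + y².
Observable constraints: a circular section at z = 1 has radius between 1 and 2.
Fitting integer coefficients to these (and the overall shape) gives p.

2*x^4 + 4*x^2*y^2 + 2*y^4 - x^2 - y^2 + z^2 - 3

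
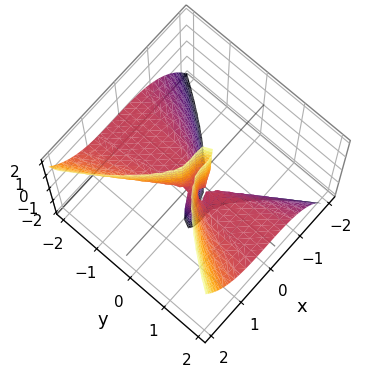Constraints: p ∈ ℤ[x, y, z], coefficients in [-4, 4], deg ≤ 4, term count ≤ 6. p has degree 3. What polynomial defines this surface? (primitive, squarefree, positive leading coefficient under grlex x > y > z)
deg p = 3. The shape is more complex than any degree-2 surface.
From the visible intercepts: the visible y-axis segment lies entirely on the surface; the visible z-axis segment lies entirely on the surface.
These observations pin down the coefficients.

3*x^3 - 3*y^2*z - x^2 + y*z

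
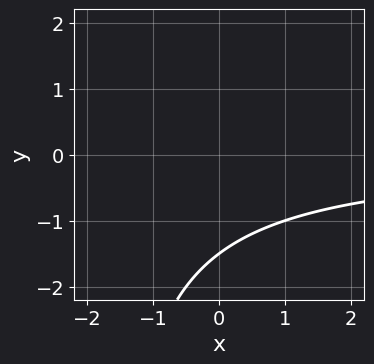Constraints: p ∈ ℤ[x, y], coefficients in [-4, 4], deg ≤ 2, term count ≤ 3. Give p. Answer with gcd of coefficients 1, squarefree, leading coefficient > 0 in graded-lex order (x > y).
x*y + 2*y + 3

Degree: the shape is more complex than any degree-1 curve, so deg p = 2.
Against the integer gridlines: the curve avoids every integer x-axis point in the box.
Together with the visible shape, these determine p as stated.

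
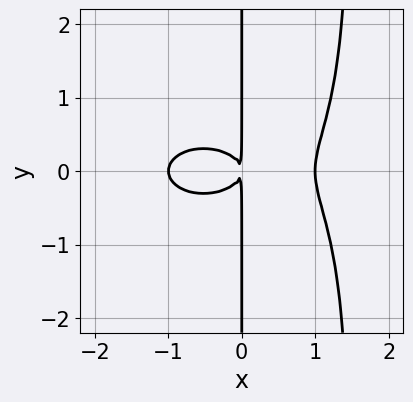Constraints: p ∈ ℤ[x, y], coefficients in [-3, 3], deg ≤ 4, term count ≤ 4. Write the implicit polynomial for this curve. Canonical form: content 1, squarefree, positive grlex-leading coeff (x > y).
(a) deg p = 4. A generic line meets the curve in up to 4 points.
(b) Symmetries: it's symmetric under y → −y, forcing even powers of y.
(c) Observable constraints: the x-axis gridline crossings are at x ∈ {-1, 1}; the visible y-axis segment lies entirely on the curve.
(d) Putting this together gives p.

x^4 + 2*x^2*y^2 - 3*x*y^2 - x^2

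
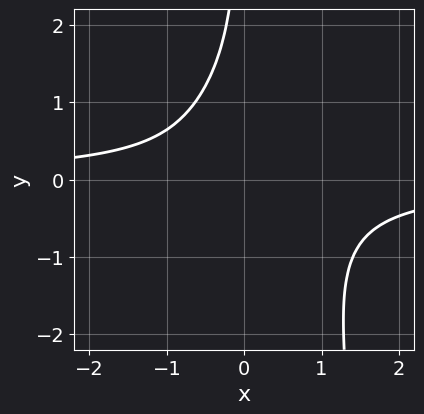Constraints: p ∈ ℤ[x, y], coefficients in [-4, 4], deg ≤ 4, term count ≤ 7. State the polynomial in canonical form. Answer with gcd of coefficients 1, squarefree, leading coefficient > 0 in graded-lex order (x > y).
First, the degree is 4 — a generic line meets the curve in up to 4 points.
Then, checking where it meets the axes: the curve avoids every integer x-axis point in the box; no y-intercept at any integer in the box.
Finally, solving for integer coefficients yields p as stated.

3*x^3*y - x^2*y + x*y^2 + 2*x^2 + 1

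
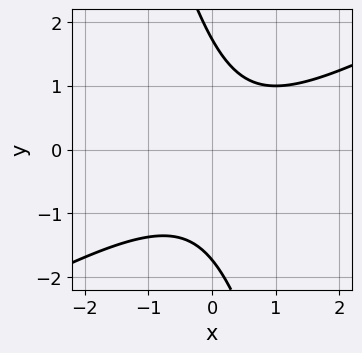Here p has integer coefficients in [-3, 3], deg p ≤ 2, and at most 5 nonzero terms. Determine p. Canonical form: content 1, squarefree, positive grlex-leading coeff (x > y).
2*x^2 - 3*x*y - y^2 - x + 3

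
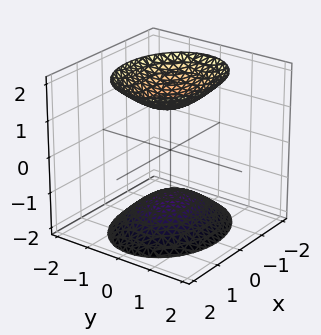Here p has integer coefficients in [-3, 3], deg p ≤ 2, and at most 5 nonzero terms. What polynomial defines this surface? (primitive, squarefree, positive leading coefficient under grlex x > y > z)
First, there are 2 components. Treating them together as one polynomial.
Next, deg p = 2. Two separate bowl-shaped sheets opening away from each other; a quadric.
Then, symmetries: it's symmetric under z → −z, forcing even powers of z; the x ↦ −x reflection is a symmetry, so x appears only in even powers; it's symmetric under y → −y, forcing even powers of y.
Next, checking where it meets the axes: the surface avoids every integer x-axis point in the box; no y-intercept at any integer in the box.
Finally, solving for integer coefficients yields p as stated.

2*x^2 + 3*y^2 - 2*z^2 + 3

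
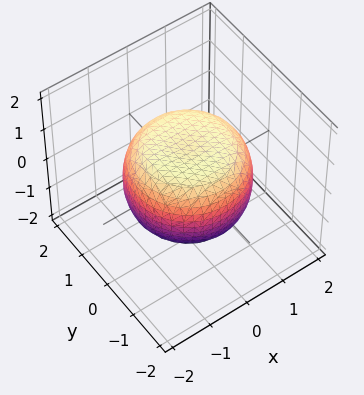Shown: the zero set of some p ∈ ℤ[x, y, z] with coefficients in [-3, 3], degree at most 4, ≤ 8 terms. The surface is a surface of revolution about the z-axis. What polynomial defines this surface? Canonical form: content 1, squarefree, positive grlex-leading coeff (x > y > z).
x^4 + 2*x^2*y^2 + y^4 - x^2 - y^2 + 2*z^2 - 2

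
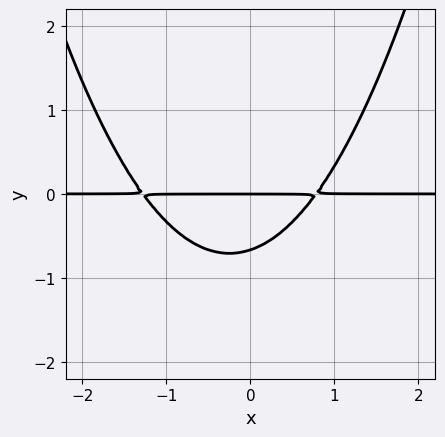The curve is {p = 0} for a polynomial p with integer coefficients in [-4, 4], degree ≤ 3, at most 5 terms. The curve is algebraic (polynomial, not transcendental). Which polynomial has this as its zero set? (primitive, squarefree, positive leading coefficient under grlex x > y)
First, the degree is 3 — the shape is more complex than any degree-2 curve.
Then, checking where it meets the axes: the visible x-axis segment lies entirely on the curve; one y-axis crossing is at y = 0.
Finally, together with the visible shape, these determine p as stated.

2*x^2*y + x*y - 3*y^2 - 2*y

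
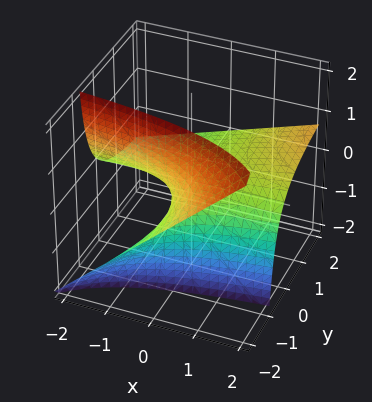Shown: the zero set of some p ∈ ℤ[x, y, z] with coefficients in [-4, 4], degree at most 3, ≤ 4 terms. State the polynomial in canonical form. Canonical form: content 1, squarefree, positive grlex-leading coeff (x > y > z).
x*y - 2*y*z - 2*z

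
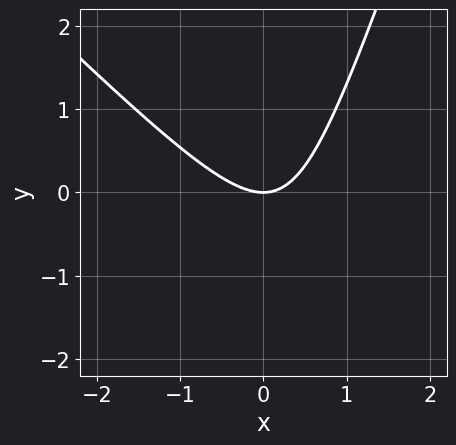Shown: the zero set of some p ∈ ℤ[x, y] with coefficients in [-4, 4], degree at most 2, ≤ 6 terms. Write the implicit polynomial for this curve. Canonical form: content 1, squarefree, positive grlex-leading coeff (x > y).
3*x^2 + 2*x*y - y^2 - 3*y

1. deg p = 2. The shape is more complex than any degree-1 curve.
2. Reading off the gridlines: it crosses the y-axis at the gridline y = 0; it crosses the x-axis at the gridline x = 0.
3. The integer polynomial consistent with all of this is the stated p.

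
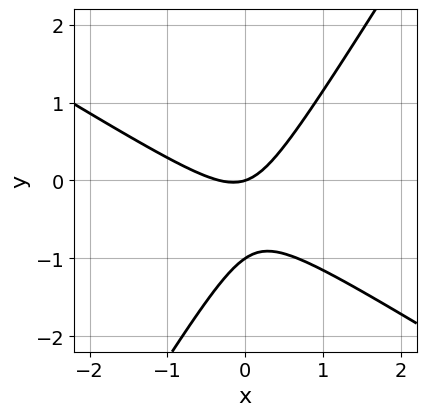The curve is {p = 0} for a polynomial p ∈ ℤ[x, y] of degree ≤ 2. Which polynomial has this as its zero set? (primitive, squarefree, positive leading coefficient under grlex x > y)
3*x^2 + 3*x*y - 3*y^2 + x - 3*y

deg p = 2. A generic line meets the curve in up to 2 points.
Against the integer gridlines: one x-axis crossing is at x = 0; among the integer gridlines, it crosses the y-axis at y ∈ {-1, 0}.
Together with the visible shape, these determine p as stated.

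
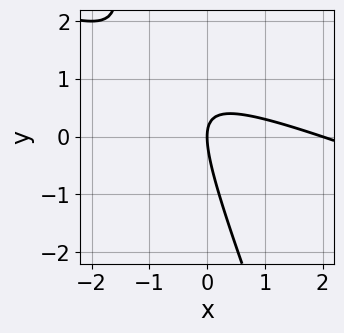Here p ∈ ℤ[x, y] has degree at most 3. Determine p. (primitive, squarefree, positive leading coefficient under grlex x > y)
x^2 + 3*x*y + y^2 - 2*x

First, the degree is 2 — no degree-1 curve has this shape.
Then, reading off the gridlines: the x-axis gridline crossings are at x ∈ {0, 2}; it meets the y-axis at y = 0 (among the integer gridlines).
Finally, fitting integer coefficients to these (and the overall shape) gives p.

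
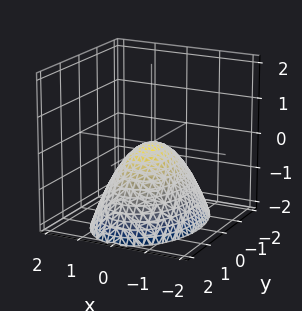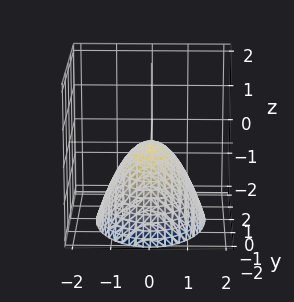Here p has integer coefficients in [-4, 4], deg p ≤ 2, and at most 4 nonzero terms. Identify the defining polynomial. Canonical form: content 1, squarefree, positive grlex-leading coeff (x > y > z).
Degree: a single bowl opening along one axis; a quadric, so deg p = 2.
Symmetries: mirror symmetry x ↦ −x ⇒ only even powers of x; the y ↦ −y reflection is a symmetry, so y appears only in even powers.
Checking where it meets the axes: it crosses the x-axis at the gridline x = 0; one y-axis crossing is at y = 0; one z-axis crossing is at z = 0.
Putting this together gives p.

2*x^2 + y^2 + 2*z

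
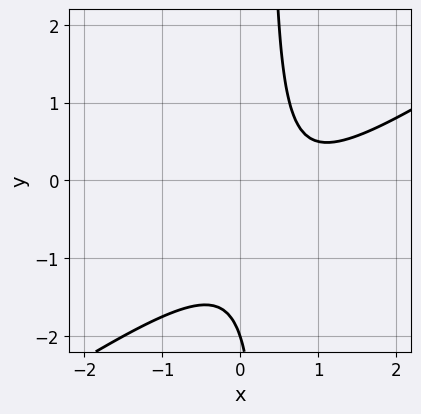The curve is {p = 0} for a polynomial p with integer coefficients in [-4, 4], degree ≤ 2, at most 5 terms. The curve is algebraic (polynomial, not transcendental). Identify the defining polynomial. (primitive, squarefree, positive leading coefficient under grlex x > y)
(a) Degree: a generic line meets the curve in up to 2 points, so deg p = 2.
(b) From the axis intercepts and sections: the curve avoids every integer x-axis point in the box; it crosses the y-axis at the gridline y = -2.
(c) Fitting integer coefficients to these (and the overall shape) gives p.

2*x^2 - 3*x*y - 3*x + y + 2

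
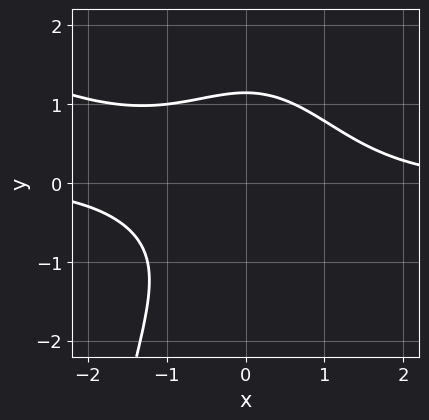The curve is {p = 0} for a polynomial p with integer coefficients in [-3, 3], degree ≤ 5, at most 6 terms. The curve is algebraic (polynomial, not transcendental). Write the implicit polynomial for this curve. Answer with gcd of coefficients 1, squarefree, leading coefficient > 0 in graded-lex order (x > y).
First, degree: the shape is more complex than any degree-3 curve, so deg p = 4.
Next, against the integer gridlines: no x-intercept at any integer in the box.
Finally, these observations pin down the coefficients.

x^3*y + 2*x^2*y^2 + 2*y^3 - 3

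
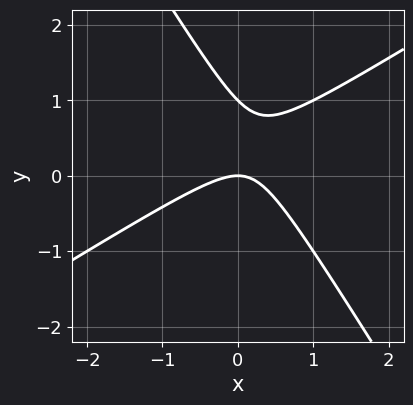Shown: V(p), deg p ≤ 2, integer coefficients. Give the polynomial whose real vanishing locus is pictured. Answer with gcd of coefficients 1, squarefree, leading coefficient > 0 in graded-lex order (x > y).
x^2 - x*y - y^2 + y

1. deg p = 2.
2. From the visible intercepts: the y-axis gridline crossings are at y ∈ {0, 1}; it meets the x-axis at x = 0 (among the integer gridlines).
3. Putting this together gives p.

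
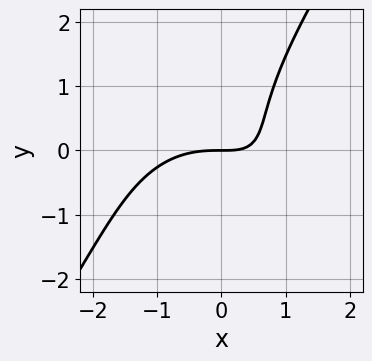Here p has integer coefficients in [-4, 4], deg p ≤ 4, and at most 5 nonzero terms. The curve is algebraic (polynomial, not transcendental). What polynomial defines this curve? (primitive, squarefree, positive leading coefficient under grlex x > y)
1. deg p = 3.
2. Checking where it meets the axes: it meets the y-axis at y = 0 (among the integer gridlines); it crosses the x-axis at the gridline x = 0.
3. These observations pin down the coefficients.

x^3 + x*y^2 - y^3 + 2*x*y - 2*y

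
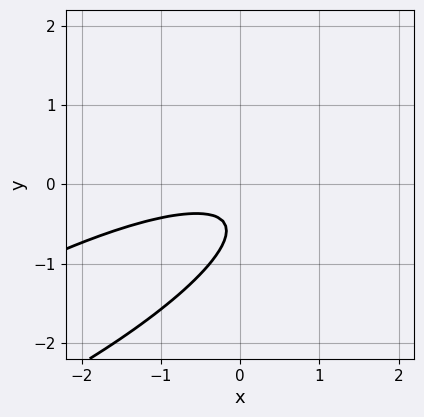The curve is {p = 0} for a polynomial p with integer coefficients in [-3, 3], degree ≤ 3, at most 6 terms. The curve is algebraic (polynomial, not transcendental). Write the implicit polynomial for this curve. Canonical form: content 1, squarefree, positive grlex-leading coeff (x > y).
1. The degree is 2 — no degree-1 curve has this shape.
2. Observable constraints: the curve avoids every integer y-axis point in the box; it misses every integer gridline on the x-axis.
3. These observations pin down the coefficients.

x^2 - 3*x*y + 3*y^2 + 3*y + 1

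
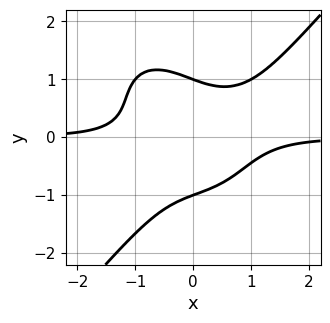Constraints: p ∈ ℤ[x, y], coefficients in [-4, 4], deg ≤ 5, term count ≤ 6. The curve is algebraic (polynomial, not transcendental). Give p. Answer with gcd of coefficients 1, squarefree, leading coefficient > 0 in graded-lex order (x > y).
First, deg p = 4. No degree-3 curve has this shape.
Then, observable constraints: it misses every integer gridline on the x-axis; the y-axis gridline crossings are at y ∈ {-1, 1}.
Finally, matching integer coefficients to the picture gives p.

3*x^3*y - 2*y^4 - 3*x*y^2 + 2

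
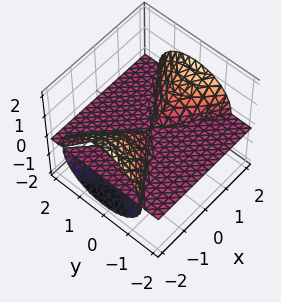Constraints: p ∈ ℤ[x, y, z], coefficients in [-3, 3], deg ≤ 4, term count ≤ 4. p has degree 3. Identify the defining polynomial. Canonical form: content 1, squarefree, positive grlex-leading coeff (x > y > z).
There are 3 components. They look like related sheets of one shape, so recover p as a whole.
The degree is 3 — no degree-2 surface has this shape.
Observable constraints: every point of the y-axis in the box is on the surface; the visible x-axis segment lies entirely on the surface; one z-axis crossing is at z = 0.
Fitting integer coefficients to these (and the overall shape) gives p.

x^2*z - 2*y^2*z - 2*z^3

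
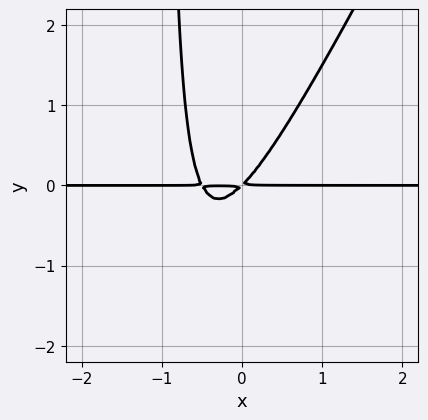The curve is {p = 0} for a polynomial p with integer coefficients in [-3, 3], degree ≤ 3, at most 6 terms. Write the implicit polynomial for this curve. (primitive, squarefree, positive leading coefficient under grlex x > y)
2*x^2*y - x*y^2 + x*y - y^2

deg p = 3.
From the visible intercepts: the visible x-axis segment lies entirely on the curve.
The integer polynomial consistent with all of this is the stated p.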